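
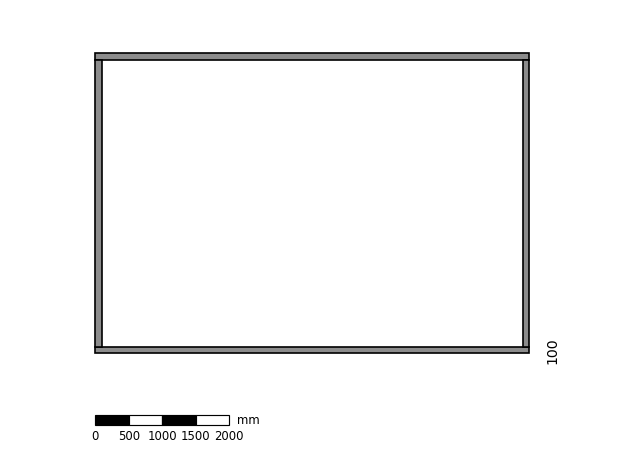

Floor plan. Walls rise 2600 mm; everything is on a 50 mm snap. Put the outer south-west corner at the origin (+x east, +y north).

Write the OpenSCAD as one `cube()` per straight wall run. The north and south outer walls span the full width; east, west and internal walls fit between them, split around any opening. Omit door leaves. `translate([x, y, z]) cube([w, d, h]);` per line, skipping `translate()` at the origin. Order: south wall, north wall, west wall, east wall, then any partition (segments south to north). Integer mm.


cube([6500, 100, 2600]);
translate([0, 4400, 0]) cube([6500, 100, 2600]);
translate([0, 100, 0]) cube([100, 4300, 2600]);
translate([6400, 100, 0]) cube([100, 4300, 2600]);


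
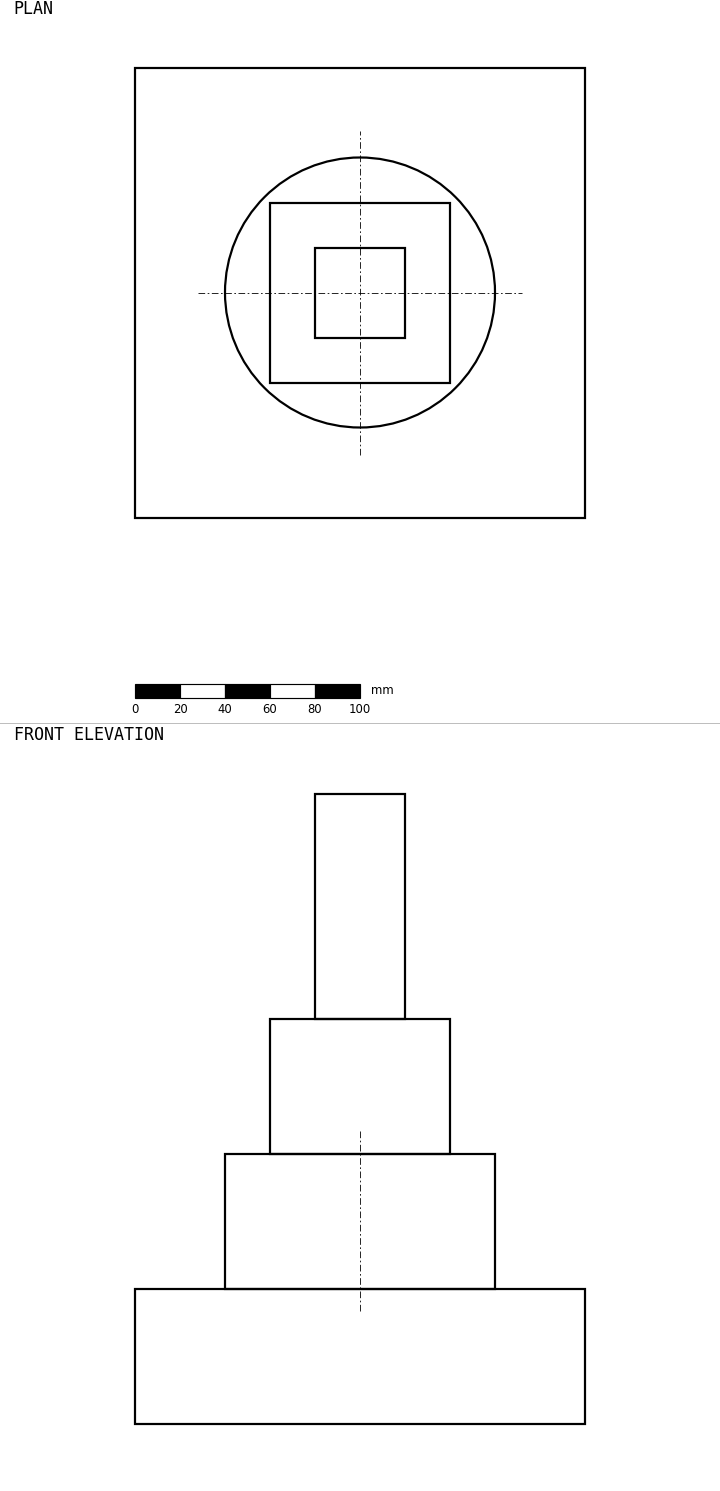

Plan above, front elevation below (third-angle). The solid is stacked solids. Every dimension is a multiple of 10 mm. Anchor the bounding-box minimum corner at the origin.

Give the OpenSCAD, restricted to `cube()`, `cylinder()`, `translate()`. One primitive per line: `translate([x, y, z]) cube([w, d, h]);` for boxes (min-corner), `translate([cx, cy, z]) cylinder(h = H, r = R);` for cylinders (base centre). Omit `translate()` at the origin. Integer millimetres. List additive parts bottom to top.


cube([200, 200, 60]);
translate([100, 100, 60]) cylinder(h = 60, r = 60);
translate([60, 60, 120]) cube([80, 80, 60]);
translate([80, 80, 180]) cube([40, 40, 100]);


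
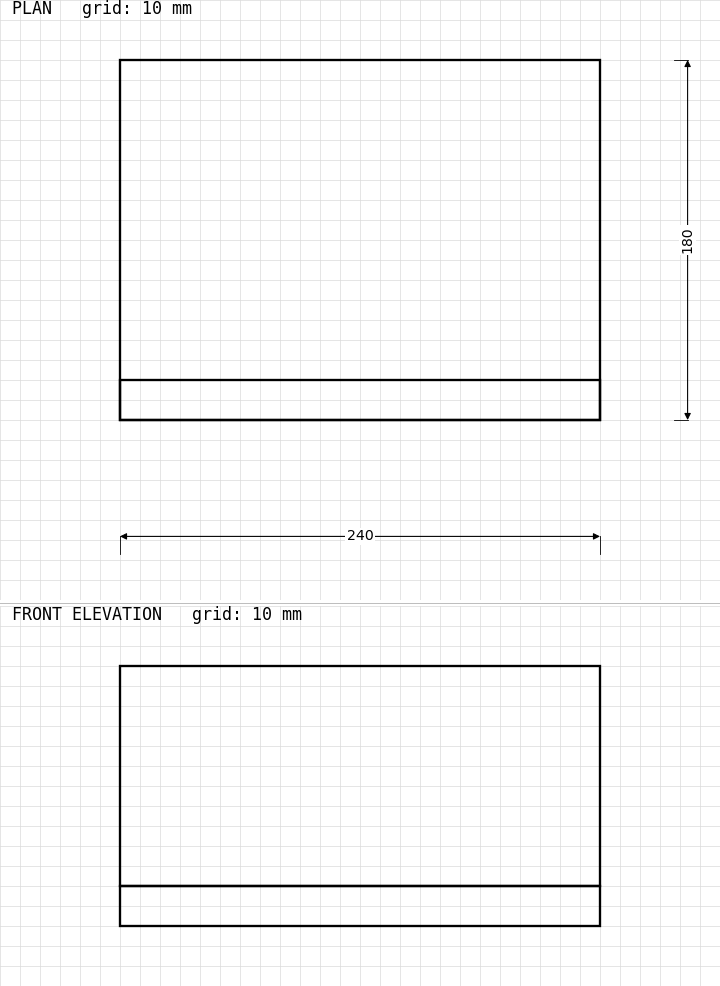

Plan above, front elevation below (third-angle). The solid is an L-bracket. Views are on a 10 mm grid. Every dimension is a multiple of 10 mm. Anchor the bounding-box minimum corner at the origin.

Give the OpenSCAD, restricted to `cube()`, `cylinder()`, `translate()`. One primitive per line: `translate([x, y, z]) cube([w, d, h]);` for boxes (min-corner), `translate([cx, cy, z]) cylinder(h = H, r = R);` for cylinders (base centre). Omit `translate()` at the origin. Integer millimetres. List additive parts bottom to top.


cube([240, 180, 20]);
translate([0, 0, 20]) cube([240, 20, 110]);


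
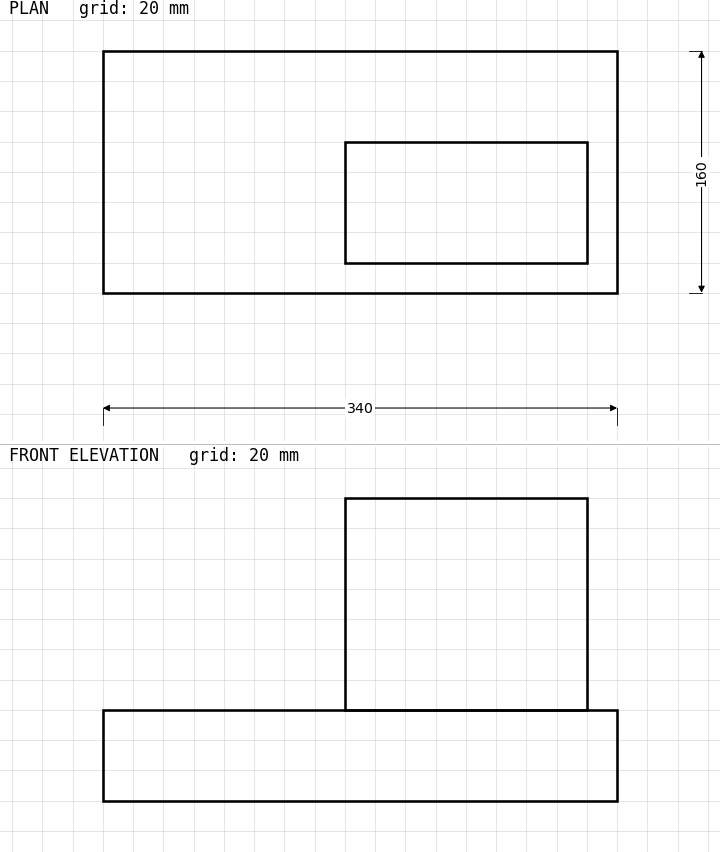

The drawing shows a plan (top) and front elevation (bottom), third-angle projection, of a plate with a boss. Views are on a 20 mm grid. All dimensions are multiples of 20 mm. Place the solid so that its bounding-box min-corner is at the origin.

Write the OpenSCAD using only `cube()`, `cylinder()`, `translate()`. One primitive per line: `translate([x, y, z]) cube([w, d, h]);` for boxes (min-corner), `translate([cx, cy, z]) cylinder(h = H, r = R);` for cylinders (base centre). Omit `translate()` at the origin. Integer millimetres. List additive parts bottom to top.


cube([340, 160, 60]);
translate([160, 20, 60]) cube([160, 80, 140]);


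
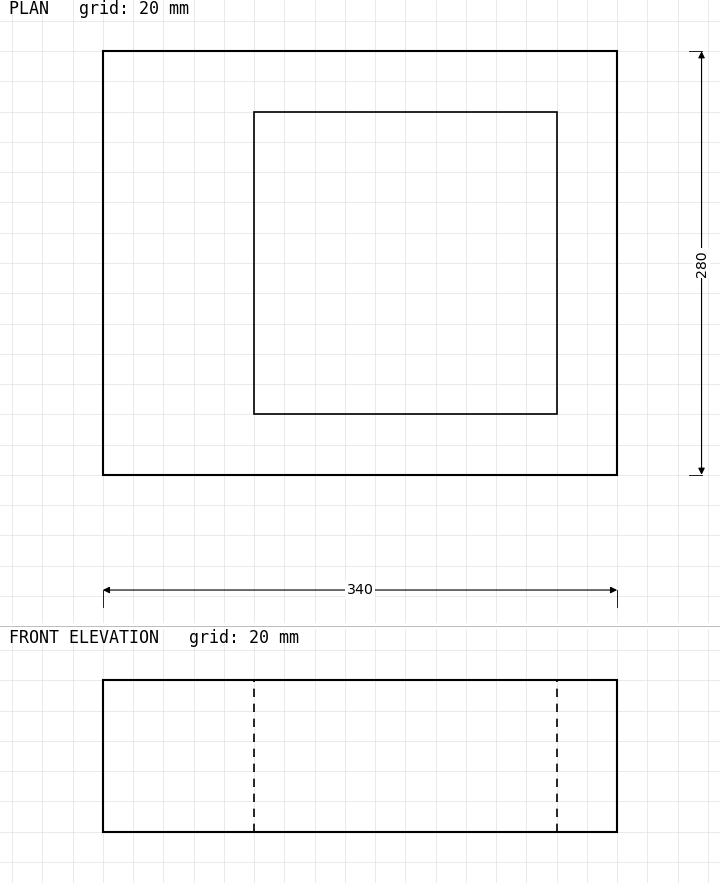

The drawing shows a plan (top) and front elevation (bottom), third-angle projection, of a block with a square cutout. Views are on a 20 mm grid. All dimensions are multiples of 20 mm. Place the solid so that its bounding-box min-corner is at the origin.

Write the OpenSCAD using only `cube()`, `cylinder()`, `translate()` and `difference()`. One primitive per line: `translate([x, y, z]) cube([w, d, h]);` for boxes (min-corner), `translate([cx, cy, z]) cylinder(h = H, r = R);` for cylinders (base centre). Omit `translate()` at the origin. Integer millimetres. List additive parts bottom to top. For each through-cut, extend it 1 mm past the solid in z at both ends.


difference() {
  cube([340, 280, 100]);
  translate([100, 40, -1]) cube([200, 200, 102]);
}


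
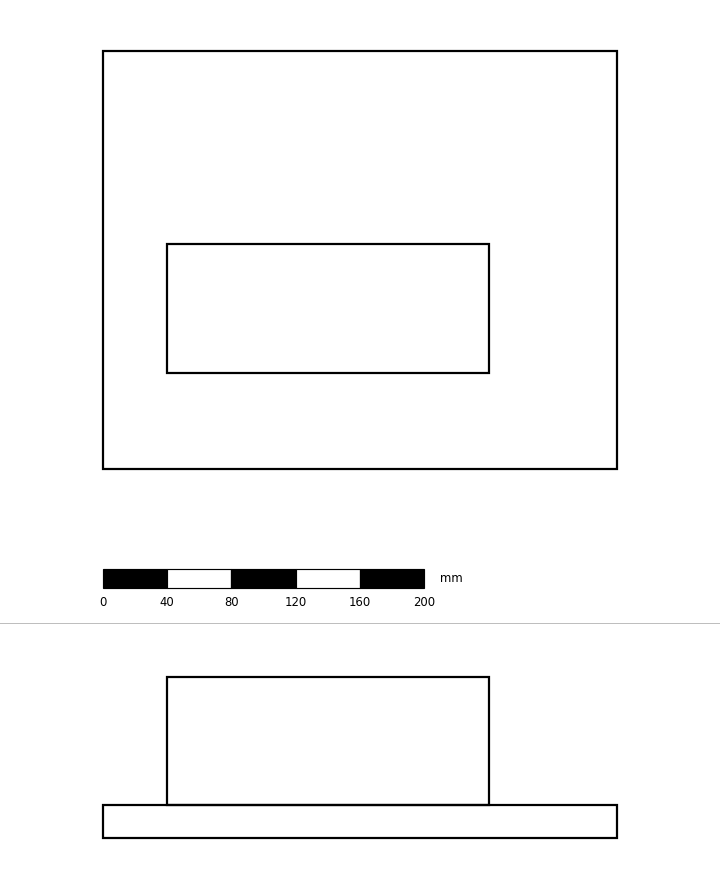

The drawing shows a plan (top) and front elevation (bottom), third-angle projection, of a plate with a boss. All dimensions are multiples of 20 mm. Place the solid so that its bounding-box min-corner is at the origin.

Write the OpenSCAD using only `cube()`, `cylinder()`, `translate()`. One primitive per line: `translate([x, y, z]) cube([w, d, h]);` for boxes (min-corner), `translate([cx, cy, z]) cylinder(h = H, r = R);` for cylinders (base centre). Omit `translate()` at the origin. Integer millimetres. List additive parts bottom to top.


cube([320, 260, 20]);
translate([40, 60, 20]) cube([200, 80, 80]);


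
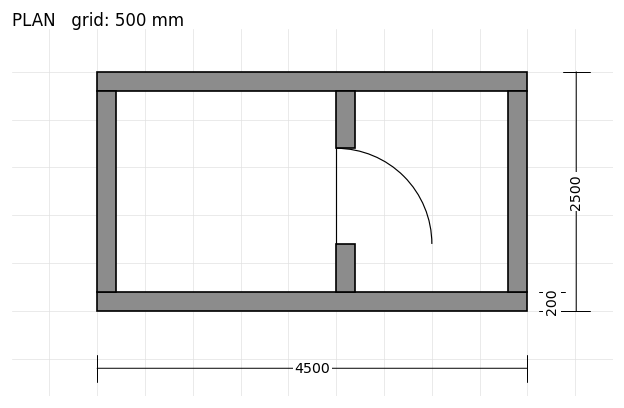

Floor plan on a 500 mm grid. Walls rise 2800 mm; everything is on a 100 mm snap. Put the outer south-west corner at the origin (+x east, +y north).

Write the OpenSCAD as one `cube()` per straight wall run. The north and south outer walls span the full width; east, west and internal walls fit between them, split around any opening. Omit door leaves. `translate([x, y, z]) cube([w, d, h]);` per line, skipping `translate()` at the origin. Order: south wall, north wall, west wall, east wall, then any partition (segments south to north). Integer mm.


cube([4500, 200, 2800]);
translate([0, 2300, 0]) cube([4500, 200, 2800]);
translate([0, 200, 0]) cube([200, 2100, 2800]);
translate([4300, 200, 0]) cube([200, 2100, 2800]);
translate([2500, 200, 0]) cube([200, 500, 2800]);
translate([2500, 1700, 0]) cube([200, 600, 2800]);


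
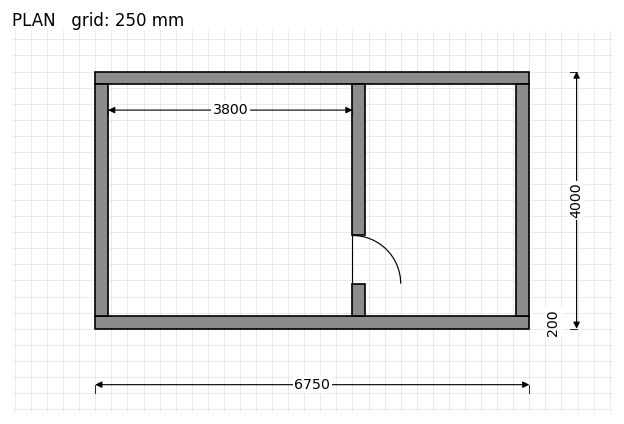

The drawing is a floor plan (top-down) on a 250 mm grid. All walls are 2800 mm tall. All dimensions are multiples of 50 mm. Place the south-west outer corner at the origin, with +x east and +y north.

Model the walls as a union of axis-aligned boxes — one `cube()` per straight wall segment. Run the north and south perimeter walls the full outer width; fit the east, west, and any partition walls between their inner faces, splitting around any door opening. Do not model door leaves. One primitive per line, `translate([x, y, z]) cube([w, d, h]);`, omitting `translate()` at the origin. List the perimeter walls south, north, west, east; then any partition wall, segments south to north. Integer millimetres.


cube([6750, 200, 2800]);
translate([0, 3800, 0]) cube([6750, 200, 2800]);
translate([0, 200, 0]) cube([200, 3600, 2800]);
translate([6550, 200, 0]) cube([200, 3600, 2800]);
translate([4000, 200, 0]) cube([200, 500, 2800]);
translate([4000, 1450, 0]) cube([200, 2350, 2800]);


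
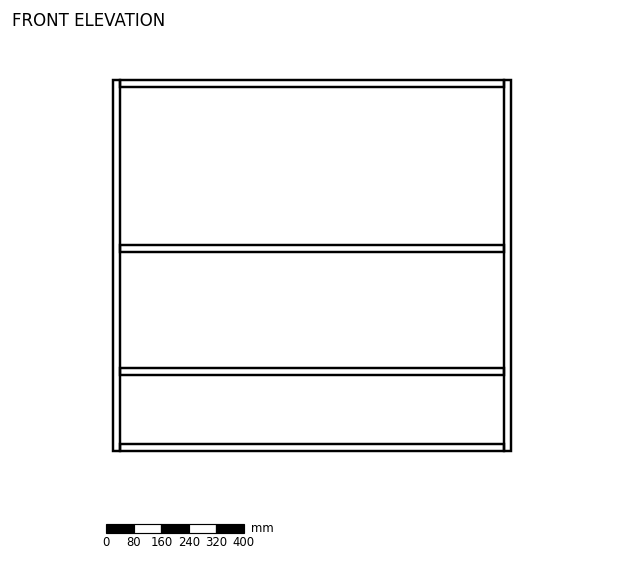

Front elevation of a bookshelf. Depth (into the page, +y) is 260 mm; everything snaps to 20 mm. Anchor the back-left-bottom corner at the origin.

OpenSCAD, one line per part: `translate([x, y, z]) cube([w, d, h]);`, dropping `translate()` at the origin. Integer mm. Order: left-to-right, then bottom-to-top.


cube([20, 260, 1080]);
translate([20, 0, 0]) cube([1120, 260, 20]);
translate([20, 0, 220]) cube([1120, 260, 20]);
translate([20, 0, 580]) cube([1120, 260, 20]);
translate([20, 0, 1060]) cube([1120, 260, 20]);
translate([1140, 0, 0]) cube([20, 260, 1080]);


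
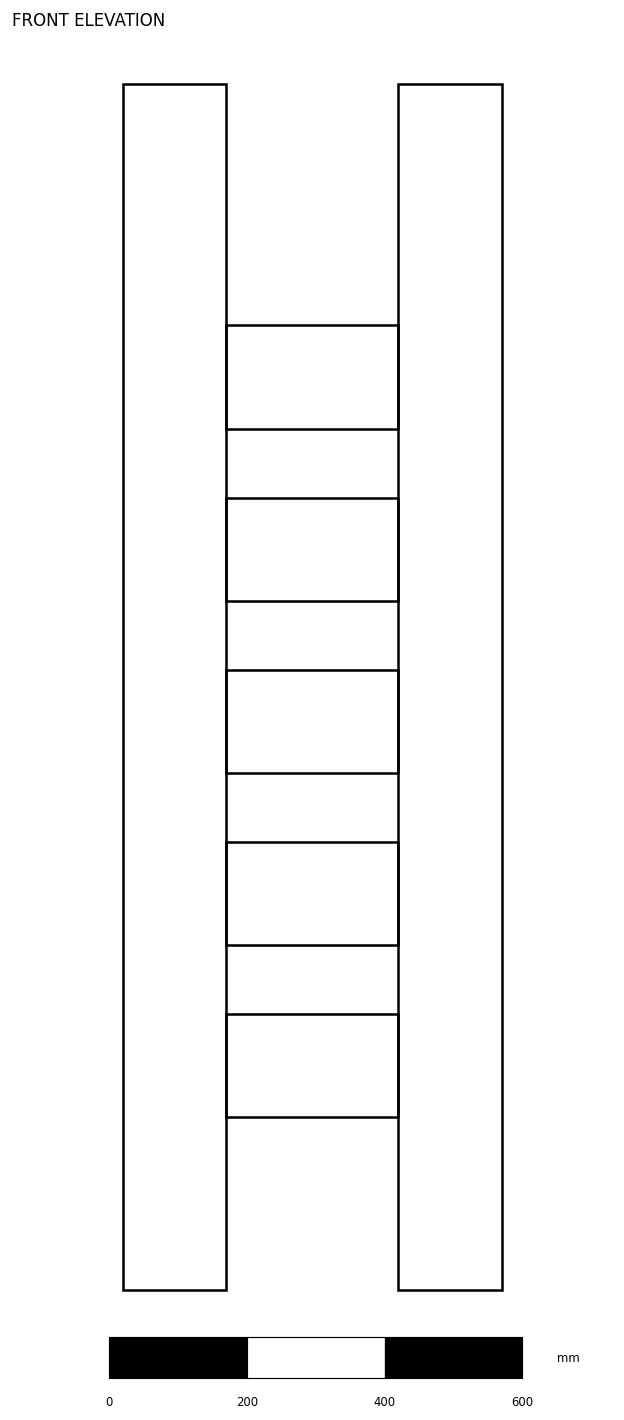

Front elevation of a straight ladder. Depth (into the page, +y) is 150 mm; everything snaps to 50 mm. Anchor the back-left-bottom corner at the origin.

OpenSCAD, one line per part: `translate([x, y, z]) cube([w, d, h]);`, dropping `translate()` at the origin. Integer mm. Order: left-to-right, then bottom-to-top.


cube([150, 150, 1750]);
translate([150, 0, 250]) cube([250, 150, 150]);
translate([150, 0, 500]) cube([250, 150, 150]);
translate([150, 0, 750]) cube([250, 150, 150]);
translate([150, 0, 1000]) cube([250, 150, 150]);
translate([150, 0, 1250]) cube([250, 150, 150]);
translate([400, 0, 0]) cube([150, 150, 1750]);


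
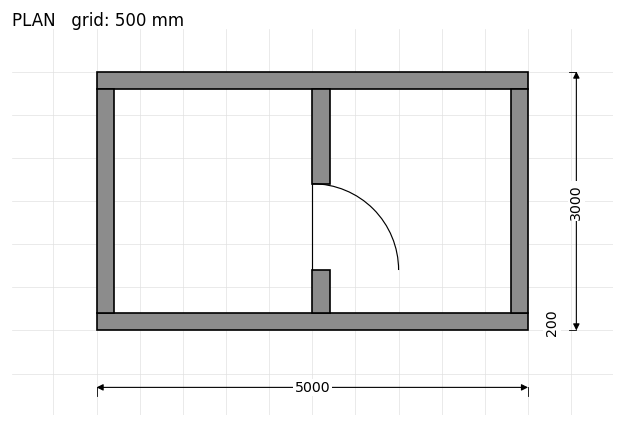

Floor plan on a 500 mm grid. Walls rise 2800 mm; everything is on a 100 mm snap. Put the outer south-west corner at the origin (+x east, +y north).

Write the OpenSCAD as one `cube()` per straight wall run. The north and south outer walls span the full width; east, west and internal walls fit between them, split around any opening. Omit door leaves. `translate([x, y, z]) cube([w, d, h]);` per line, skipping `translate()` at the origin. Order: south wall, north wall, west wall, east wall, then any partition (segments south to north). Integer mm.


cube([5000, 200, 2800]);
translate([0, 2800, 0]) cube([5000, 200, 2800]);
translate([0, 200, 0]) cube([200, 2600, 2800]);
translate([4800, 200, 0]) cube([200, 2600, 2800]);
translate([2500, 200, 0]) cube([200, 500, 2800]);
translate([2500, 1700, 0]) cube([200, 1100, 2800]);


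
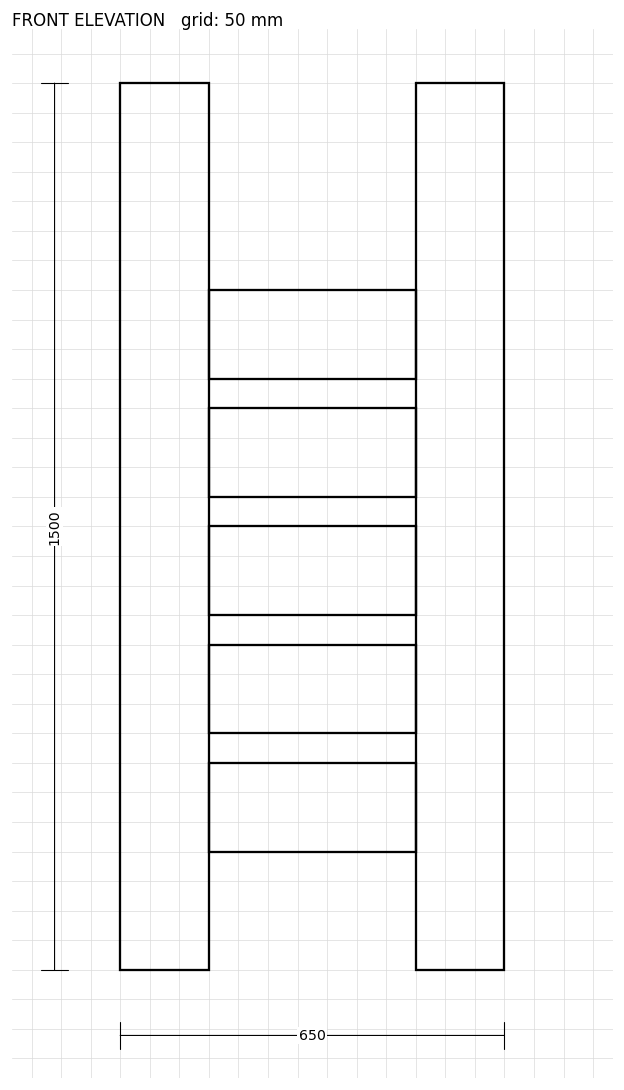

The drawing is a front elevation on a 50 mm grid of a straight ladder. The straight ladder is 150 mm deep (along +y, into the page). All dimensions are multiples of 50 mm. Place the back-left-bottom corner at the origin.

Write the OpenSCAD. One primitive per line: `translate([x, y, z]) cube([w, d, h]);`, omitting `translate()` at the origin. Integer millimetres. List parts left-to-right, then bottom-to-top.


cube([150, 150, 1500]);
translate([150, 0, 200]) cube([350, 150, 150]);
translate([150, 0, 400]) cube([350, 150, 150]);
translate([150, 0, 600]) cube([350, 150, 150]);
translate([150, 0, 800]) cube([350, 150, 150]);
translate([150, 0, 1000]) cube([350, 150, 150]);
translate([500, 0, 0]) cube([150, 150, 1500]);


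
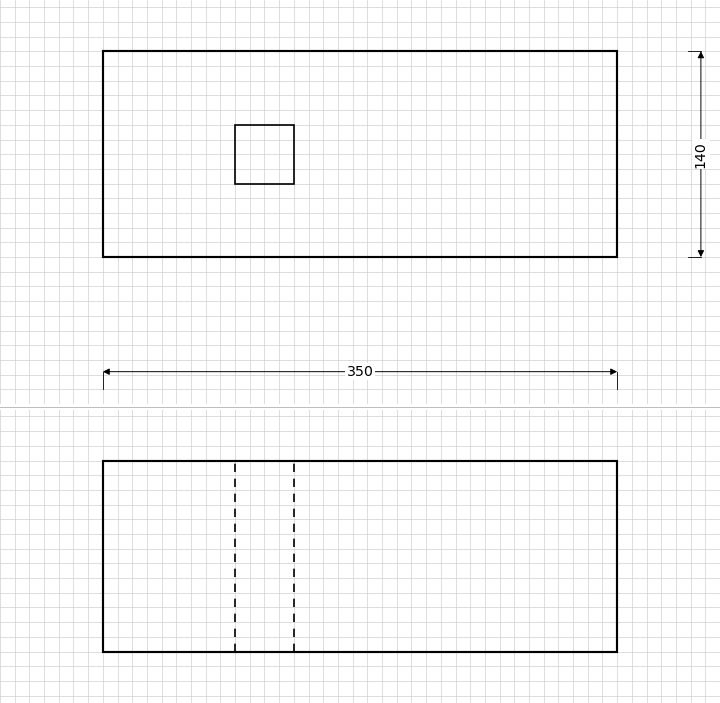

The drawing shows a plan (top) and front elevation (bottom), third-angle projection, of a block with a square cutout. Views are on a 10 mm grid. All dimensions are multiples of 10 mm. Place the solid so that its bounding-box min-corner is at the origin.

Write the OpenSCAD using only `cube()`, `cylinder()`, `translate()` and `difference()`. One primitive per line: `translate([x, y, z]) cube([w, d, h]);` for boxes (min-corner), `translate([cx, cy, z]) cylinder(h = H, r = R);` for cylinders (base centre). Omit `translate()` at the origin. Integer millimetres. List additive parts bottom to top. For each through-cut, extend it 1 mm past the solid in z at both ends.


difference() {
  cube([350, 140, 130]);
  translate([90, 50, -1]) cube([40, 40, 132]);
}


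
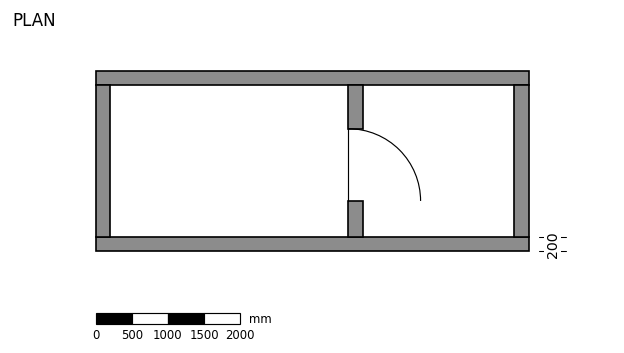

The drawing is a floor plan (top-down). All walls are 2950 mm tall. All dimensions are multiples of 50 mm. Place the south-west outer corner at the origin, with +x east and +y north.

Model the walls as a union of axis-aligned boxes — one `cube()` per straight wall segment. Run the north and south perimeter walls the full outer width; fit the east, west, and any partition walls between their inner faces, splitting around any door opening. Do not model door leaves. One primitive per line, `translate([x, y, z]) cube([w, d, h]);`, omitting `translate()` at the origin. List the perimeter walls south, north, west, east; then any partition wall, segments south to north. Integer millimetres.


cube([6000, 200, 2950]);
translate([0, 2300, 0]) cube([6000, 200, 2950]);
translate([0, 200, 0]) cube([200, 2100, 2950]);
translate([5800, 200, 0]) cube([200, 2100, 2950]);
translate([3500, 200, 0]) cube([200, 500, 2950]);
translate([3500, 1700, 0]) cube([200, 600, 2950]);


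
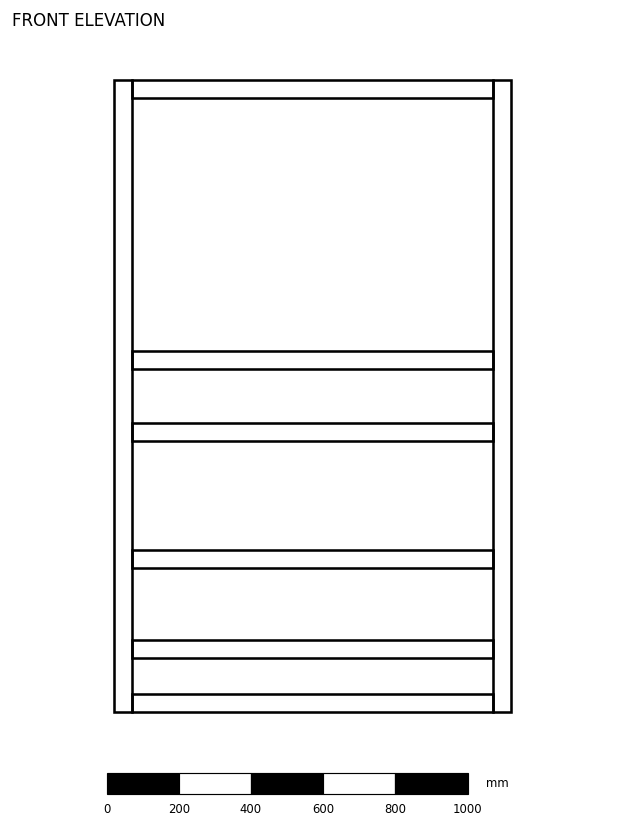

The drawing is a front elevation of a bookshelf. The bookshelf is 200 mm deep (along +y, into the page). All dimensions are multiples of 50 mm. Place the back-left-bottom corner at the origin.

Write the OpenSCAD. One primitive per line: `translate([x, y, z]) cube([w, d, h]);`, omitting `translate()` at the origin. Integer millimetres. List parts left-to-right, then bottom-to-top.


cube([50, 200, 1750]);
translate([50, 0, 0]) cube([1000, 200, 50]);
translate([50, 0, 150]) cube([1000, 200, 50]);
translate([50, 0, 400]) cube([1000, 200, 50]);
translate([50, 0, 750]) cube([1000, 200, 50]);
translate([50, 0, 950]) cube([1000, 200, 50]);
translate([50, 0, 1700]) cube([1000, 200, 50]);
translate([1050, 0, 0]) cube([50, 200, 1750]);


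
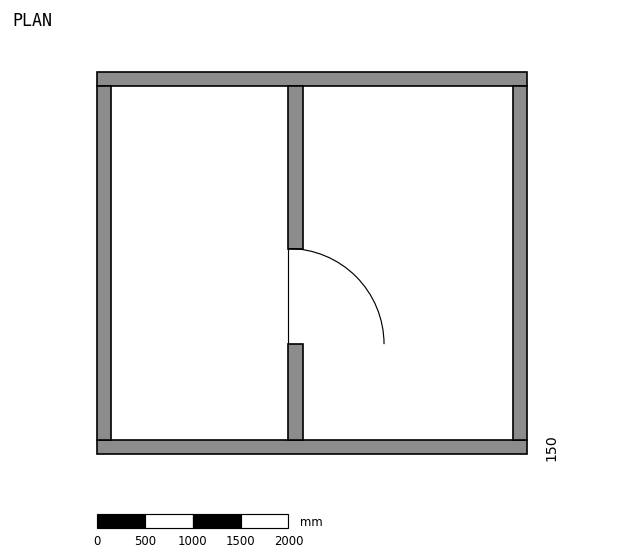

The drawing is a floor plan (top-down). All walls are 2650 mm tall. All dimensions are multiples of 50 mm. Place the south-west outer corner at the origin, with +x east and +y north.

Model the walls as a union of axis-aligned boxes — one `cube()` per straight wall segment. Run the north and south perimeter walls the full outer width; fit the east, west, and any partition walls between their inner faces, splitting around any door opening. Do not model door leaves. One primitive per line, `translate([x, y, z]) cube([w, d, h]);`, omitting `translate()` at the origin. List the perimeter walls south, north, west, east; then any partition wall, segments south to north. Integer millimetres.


cube([4500, 150, 2650]);
translate([0, 3850, 0]) cube([4500, 150, 2650]);
translate([0, 150, 0]) cube([150, 3700, 2650]);
translate([4350, 150, 0]) cube([150, 3700, 2650]);
translate([2000, 150, 0]) cube([150, 1000, 2650]);
translate([2000, 2150, 0]) cube([150, 1700, 2650]);


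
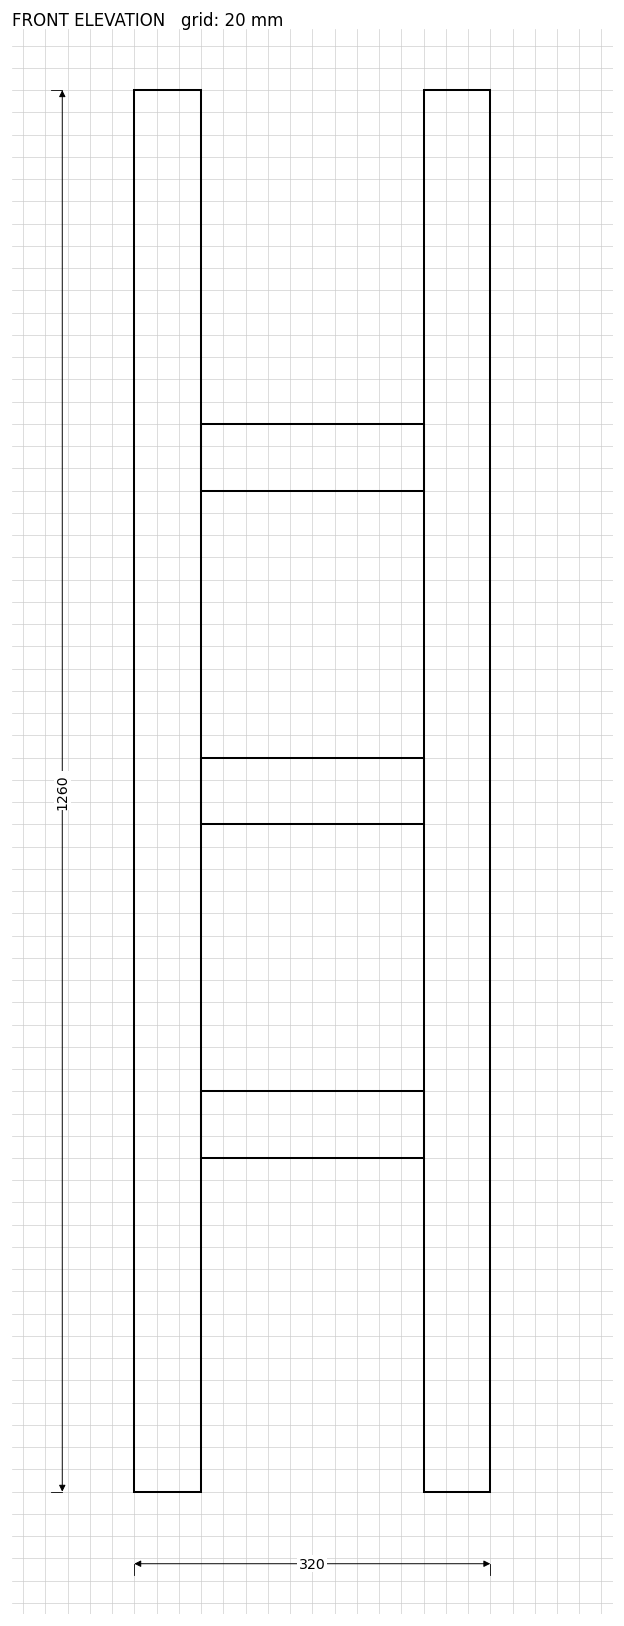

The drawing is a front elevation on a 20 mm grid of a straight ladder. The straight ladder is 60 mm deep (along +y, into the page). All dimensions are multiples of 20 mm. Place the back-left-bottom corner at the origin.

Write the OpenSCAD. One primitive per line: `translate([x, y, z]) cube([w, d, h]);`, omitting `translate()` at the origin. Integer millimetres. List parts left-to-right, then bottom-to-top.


cube([60, 60, 1260]);
translate([60, 0, 300]) cube([200, 60, 60]);
translate([60, 0, 600]) cube([200, 60, 60]);
translate([60, 0, 900]) cube([200, 60, 60]);
translate([260, 0, 0]) cube([60, 60, 1260]);


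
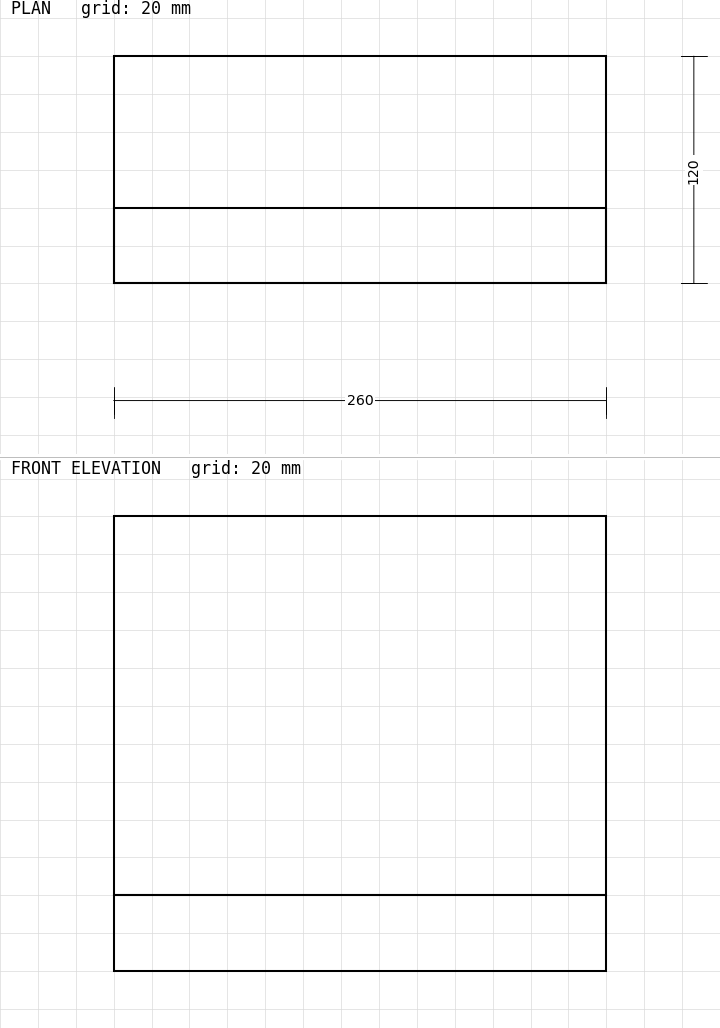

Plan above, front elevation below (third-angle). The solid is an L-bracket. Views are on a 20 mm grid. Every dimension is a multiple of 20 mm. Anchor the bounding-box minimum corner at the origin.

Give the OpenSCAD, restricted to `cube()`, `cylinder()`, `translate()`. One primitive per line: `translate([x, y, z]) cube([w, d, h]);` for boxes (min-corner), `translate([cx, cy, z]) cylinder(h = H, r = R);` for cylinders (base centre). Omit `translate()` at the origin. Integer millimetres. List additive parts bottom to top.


cube([260, 120, 40]);
translate([0, 0, 40]) cube([260, 40, 200]);


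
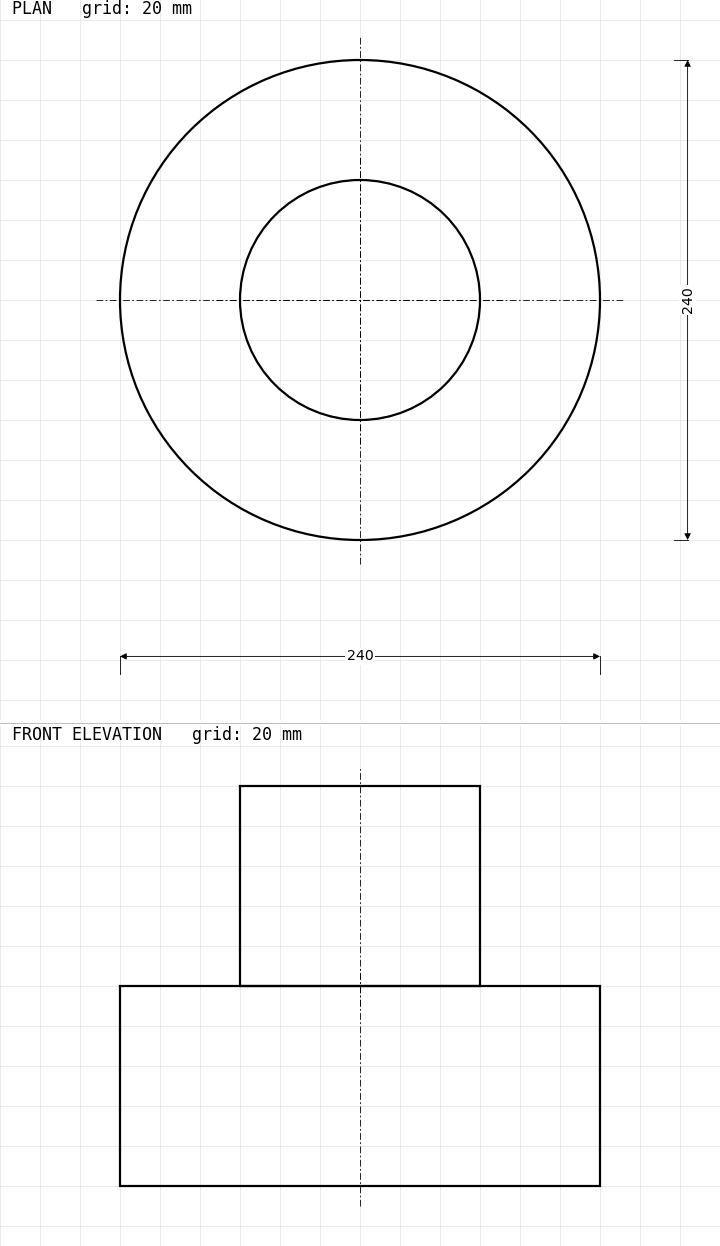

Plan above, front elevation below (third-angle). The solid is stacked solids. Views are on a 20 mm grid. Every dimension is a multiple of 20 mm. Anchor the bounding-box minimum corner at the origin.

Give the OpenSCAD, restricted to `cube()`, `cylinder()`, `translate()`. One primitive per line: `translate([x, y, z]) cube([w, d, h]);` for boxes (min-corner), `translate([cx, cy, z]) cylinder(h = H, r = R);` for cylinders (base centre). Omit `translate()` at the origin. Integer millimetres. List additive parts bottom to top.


translate([120, 120, 0]) cylinder(h = 100, r = 120);
translate([120, 120, 100]) cylinder(h = 100, r = 60);


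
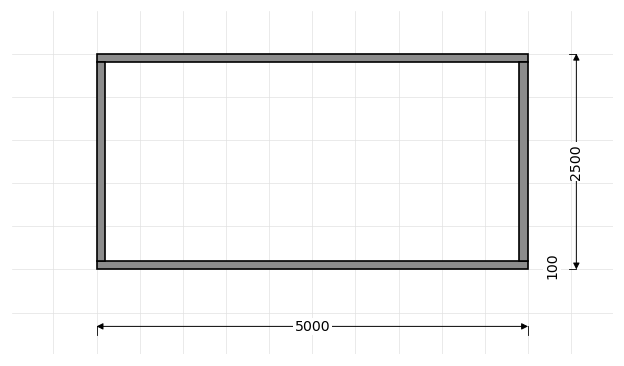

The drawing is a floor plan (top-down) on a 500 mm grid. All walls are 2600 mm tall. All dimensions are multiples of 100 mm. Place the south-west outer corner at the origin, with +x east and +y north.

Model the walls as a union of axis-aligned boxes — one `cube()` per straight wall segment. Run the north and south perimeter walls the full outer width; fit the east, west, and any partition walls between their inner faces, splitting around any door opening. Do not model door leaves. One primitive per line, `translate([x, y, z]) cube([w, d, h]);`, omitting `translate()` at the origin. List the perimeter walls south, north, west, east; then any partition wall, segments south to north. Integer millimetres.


cube([5000, 100, 2600]);
translate([0, 2400, 0]) cube([5000, 100, 2600]);
translate([0, 100, 0]) cube([100, 2300, 2600]);
translate([4900, 100, 0]) cube([100, 2300, 2600]);


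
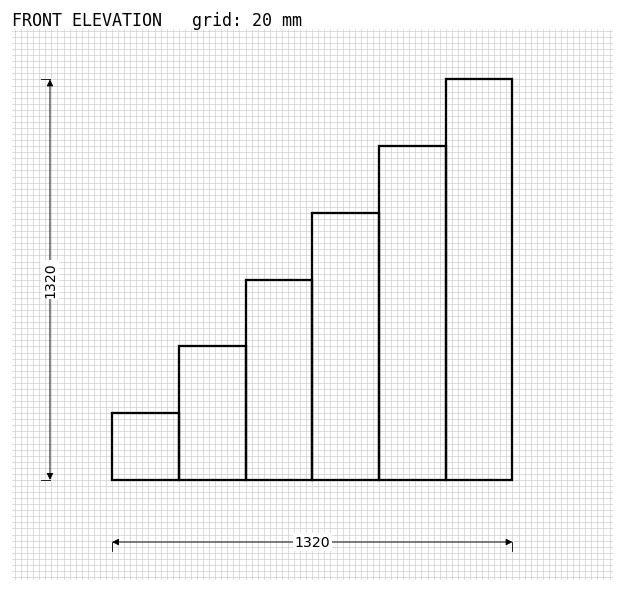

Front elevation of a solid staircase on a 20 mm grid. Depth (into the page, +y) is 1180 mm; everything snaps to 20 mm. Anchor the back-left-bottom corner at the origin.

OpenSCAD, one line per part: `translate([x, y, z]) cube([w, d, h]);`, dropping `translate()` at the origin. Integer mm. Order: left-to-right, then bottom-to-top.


cube([220, 1180, 220]);
translate([220, 0, 0]) cube([220, 1180, 440]);
translate([440, 0, 0]) cube([220, 1180, 660]);
translate([660, 0, 0]) cube([220, 1180, 880]);
translate([880, 0, 0]) cube([220, 1180, 1100]);
translate([1100, 0, 0]) cube([220, 1180, 1320]);


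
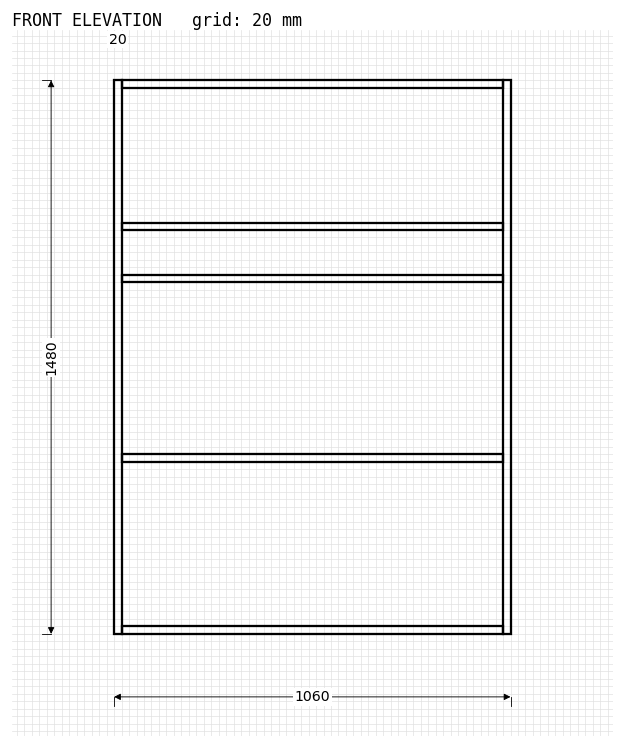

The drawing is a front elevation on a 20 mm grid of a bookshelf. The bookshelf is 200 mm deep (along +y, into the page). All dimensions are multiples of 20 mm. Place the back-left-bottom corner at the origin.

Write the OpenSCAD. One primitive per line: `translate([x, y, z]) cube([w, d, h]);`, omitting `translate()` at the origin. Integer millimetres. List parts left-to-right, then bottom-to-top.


cube([20, 200, 1480]);
translate([20, 0, 0]) cube([1020, 200, 20]);
translate([20, 0, 460]) cube([1020, 200, 20]);
translate([20, 0, 940]) cube([1020, 200, 20]);
translate([20, 0, 1080]) cube([1020, 200, 20]);
translate([20, 0, 1460]) cube([1020, 200, 20]);
translate([1040, 0, 0]) cube([20, 200, 1480]);


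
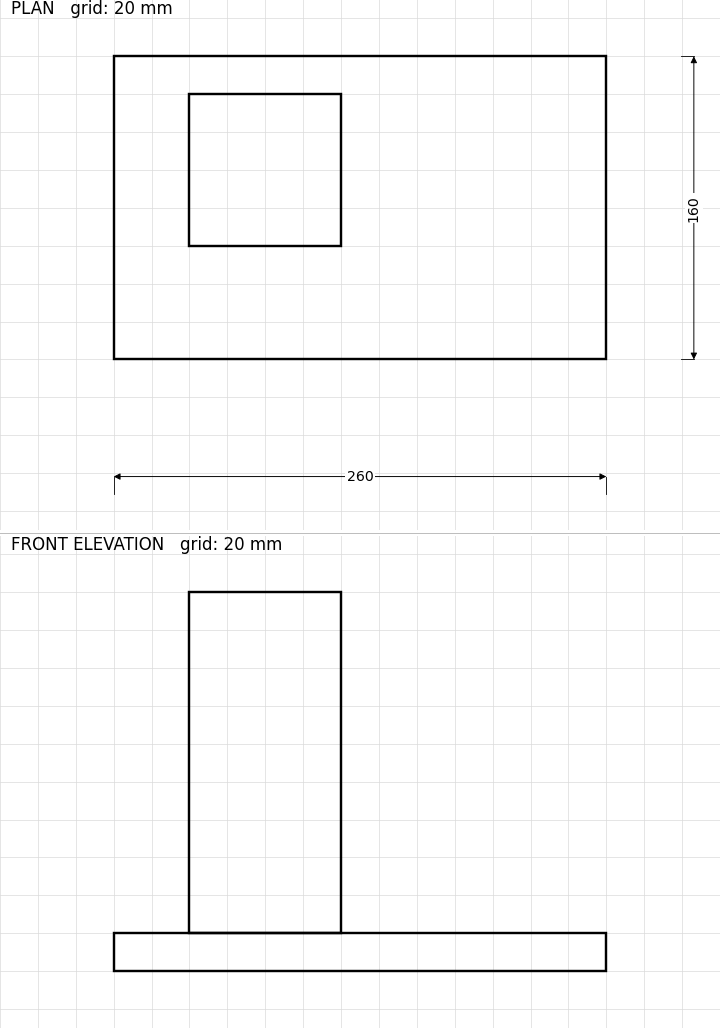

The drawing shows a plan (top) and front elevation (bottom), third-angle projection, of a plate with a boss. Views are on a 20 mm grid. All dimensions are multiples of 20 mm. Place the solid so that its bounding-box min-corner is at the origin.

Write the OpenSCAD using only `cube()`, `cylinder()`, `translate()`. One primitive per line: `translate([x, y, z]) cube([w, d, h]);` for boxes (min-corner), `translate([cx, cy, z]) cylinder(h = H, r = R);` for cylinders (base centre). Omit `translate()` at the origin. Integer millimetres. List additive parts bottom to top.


cube([260, 160, 20]);
translate([40, 60, 20]) cube([80, 80, 180]);


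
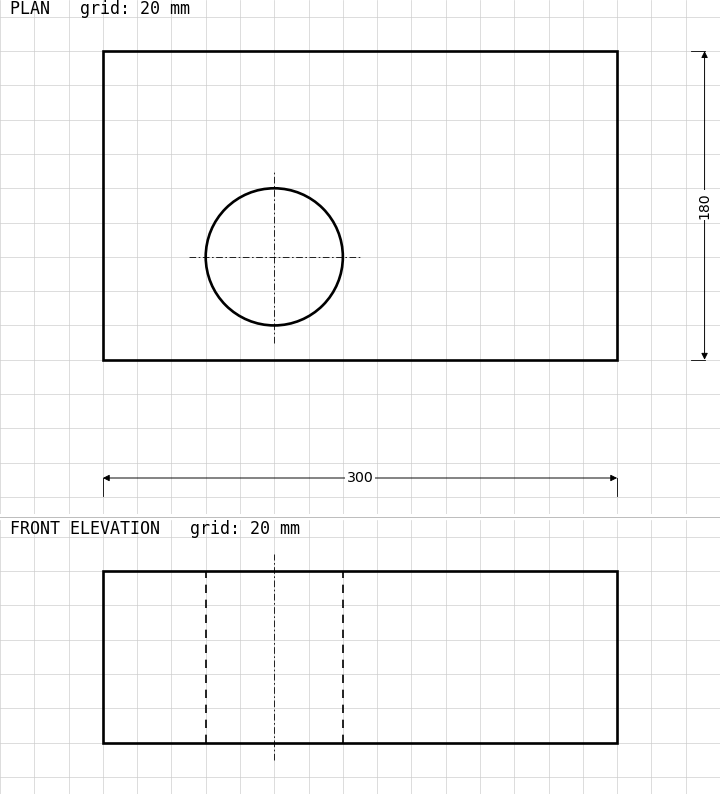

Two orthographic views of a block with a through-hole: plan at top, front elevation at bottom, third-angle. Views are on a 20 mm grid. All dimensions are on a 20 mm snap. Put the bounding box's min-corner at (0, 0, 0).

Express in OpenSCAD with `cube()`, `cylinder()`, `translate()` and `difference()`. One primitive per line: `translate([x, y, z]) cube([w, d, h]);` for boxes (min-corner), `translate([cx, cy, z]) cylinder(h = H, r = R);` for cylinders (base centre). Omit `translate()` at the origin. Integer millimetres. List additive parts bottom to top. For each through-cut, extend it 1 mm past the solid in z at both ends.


difference() {
  cube([300, 180, 100]);
  translate([100, 60, -1]) cylinder(h = 102, r = 40);
}


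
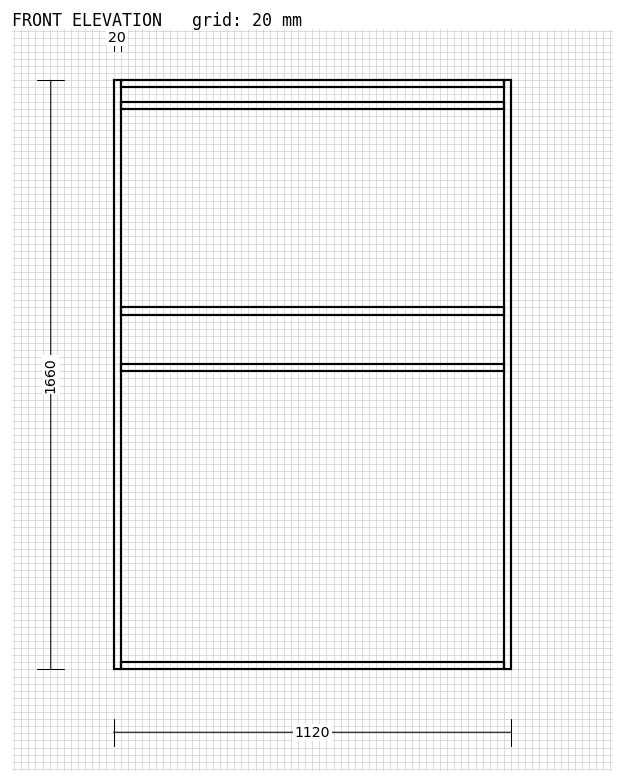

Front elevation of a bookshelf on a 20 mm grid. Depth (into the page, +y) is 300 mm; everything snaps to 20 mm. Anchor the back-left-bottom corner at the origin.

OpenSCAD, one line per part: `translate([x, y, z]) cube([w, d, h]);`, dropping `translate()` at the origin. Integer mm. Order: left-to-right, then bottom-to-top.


cube([20, 300, 1660]);
translate([20, 0, 0]) cube([1080, 300, 20]);
translate([20, 0, 840]) cube([1080, 300, 20]);
translate([20, 0, 1000]) cube([1080, 300, 20]);
translate([20, 0, 1580]) cube([1080, 300, 20]);
translate([20, 0, 1640]) cube([1080, 300, 20]);
translate([1100, 0, 0]) cube([20, 300, 1660]);


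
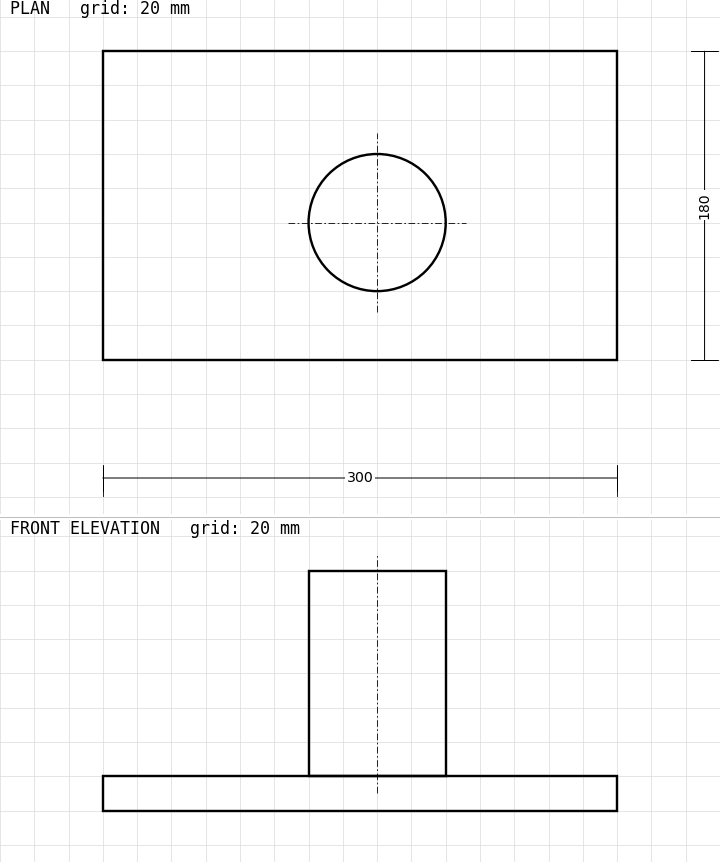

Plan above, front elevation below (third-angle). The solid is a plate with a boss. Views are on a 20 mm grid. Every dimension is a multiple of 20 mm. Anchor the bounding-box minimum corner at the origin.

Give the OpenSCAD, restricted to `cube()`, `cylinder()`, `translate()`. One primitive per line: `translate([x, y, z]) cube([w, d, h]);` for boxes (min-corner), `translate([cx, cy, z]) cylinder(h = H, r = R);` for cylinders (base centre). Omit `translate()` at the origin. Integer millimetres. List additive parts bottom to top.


cube([300, 180, 20]);
translate([160, 80, 20]) cylinder(h = 120, r = 40);


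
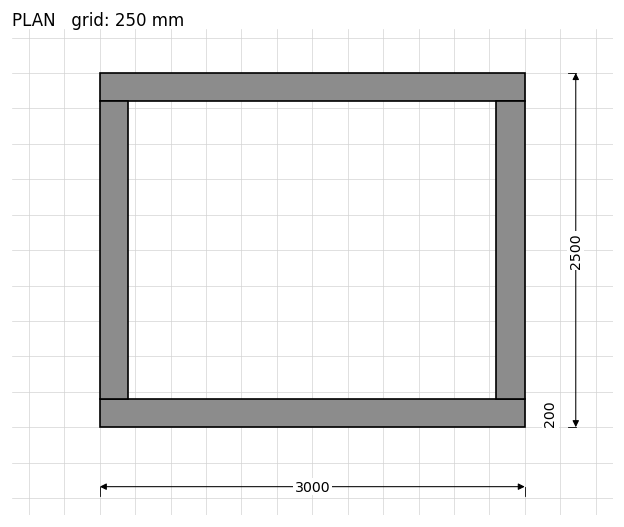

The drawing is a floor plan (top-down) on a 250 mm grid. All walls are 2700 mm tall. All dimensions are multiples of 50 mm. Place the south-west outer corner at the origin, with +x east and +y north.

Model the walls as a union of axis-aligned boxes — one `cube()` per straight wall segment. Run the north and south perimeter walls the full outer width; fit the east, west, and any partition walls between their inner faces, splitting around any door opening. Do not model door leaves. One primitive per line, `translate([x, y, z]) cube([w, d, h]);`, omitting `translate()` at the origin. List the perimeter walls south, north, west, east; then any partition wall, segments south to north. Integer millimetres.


cube([3000, 200, 2700]);
translate([0, 2300, 0]) cube([3000, 200, 2700]);
translate([0, 200, 0]) cube([200, 2100, 2700]);
translate([2800, 200, 0]) cube([200, 2100, 2700]);


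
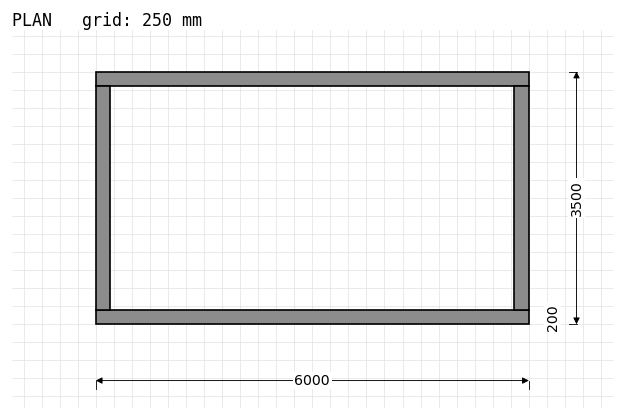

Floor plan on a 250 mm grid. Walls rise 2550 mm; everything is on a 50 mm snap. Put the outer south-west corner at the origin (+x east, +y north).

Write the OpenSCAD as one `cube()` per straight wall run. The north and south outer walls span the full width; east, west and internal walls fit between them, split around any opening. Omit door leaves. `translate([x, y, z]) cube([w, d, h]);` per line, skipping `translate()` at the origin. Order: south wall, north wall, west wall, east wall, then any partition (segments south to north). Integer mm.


cube([6000, 200, 2550]);
translate([0, 3300, 0]) cube([6000, 200, 2550]);
translate([0, 200, 0]) cube([200, 3100, 2550]);
translate([5800, 200, 0]) cube([200, 3100, 2550]);


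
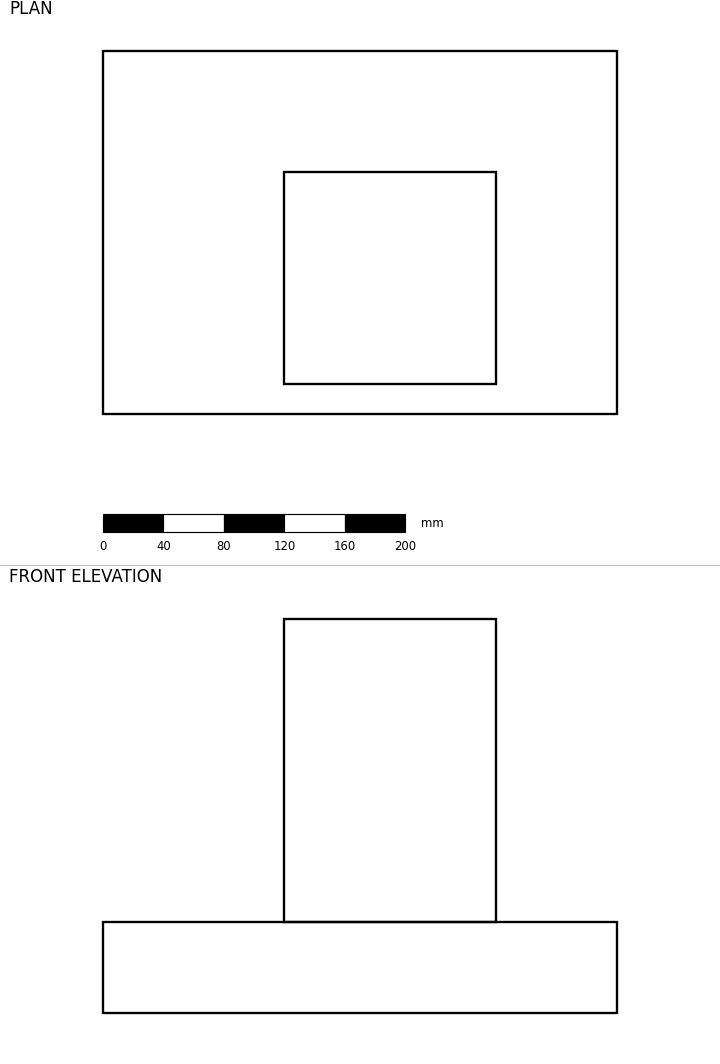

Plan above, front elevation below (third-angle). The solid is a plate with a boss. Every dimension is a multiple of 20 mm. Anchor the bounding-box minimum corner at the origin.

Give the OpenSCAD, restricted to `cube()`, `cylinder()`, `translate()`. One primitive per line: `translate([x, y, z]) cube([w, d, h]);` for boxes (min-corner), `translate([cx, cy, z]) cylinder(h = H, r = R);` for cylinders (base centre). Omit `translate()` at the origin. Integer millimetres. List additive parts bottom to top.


cube([340, 240, 60]);
translate([120, 20, 60]) cube([140, 140, 200]);


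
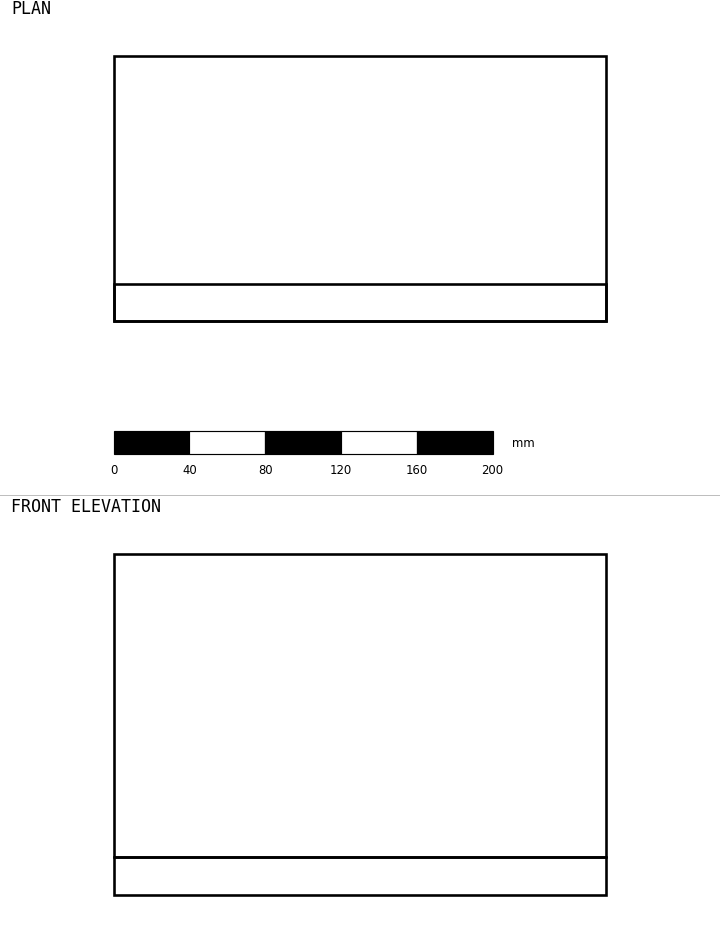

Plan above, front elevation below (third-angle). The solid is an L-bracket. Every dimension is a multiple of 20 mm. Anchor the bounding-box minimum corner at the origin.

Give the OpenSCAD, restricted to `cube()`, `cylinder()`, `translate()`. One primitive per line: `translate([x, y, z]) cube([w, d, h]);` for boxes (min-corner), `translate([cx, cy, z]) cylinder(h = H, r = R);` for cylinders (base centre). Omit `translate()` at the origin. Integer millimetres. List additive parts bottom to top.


cube([260, 140, 20]);
translate([0, 0, 20]) cube([260, 20, 160]);


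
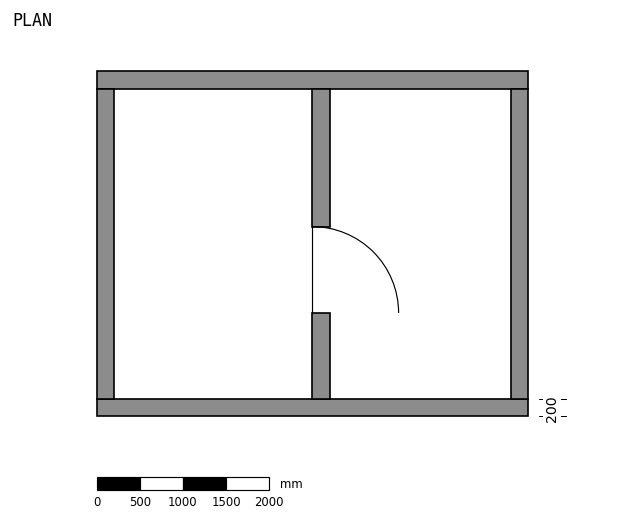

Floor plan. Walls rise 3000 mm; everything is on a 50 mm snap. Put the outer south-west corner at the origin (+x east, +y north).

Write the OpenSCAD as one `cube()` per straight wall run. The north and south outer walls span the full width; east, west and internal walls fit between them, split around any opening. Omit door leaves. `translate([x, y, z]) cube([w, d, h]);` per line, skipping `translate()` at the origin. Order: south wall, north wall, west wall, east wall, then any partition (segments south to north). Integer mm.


cube([5000, 200, 3000]);
translate([0, 3800, 0]) cube([5000, 200, 3000]);
translate([0, 200, 0]) cube([200, 3600, 3000]);
translate([4800, 200, 0]) cube([200, 3600, 3000]);
translate([2500, 200, 0]) cube([200, 1000, 3000]);
translate([2500, 2200, 0]) cube([200, 1600, 3000]);


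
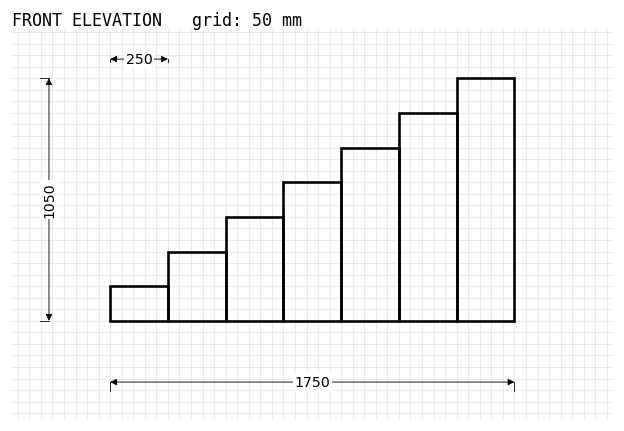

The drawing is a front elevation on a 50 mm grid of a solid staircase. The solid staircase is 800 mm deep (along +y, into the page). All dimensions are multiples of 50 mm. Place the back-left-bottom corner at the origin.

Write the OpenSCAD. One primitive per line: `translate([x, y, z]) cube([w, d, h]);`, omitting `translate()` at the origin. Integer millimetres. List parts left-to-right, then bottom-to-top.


cube([250, 800, 150]);
translate([250, 0, 0]) cube([250, 800, 300]);
translate([500, 0, 0]) cube([250, 800, 450]);
translate([750, 0, 0]) cube([250, 800, 600]);
translate([1000, 0, 0]) cube([250, 800, 750]);
translate([1250, 0, 0]) cube([250, 800, 900]);
translate([1500, 0, 0]) cube([250, 800, 1050]);


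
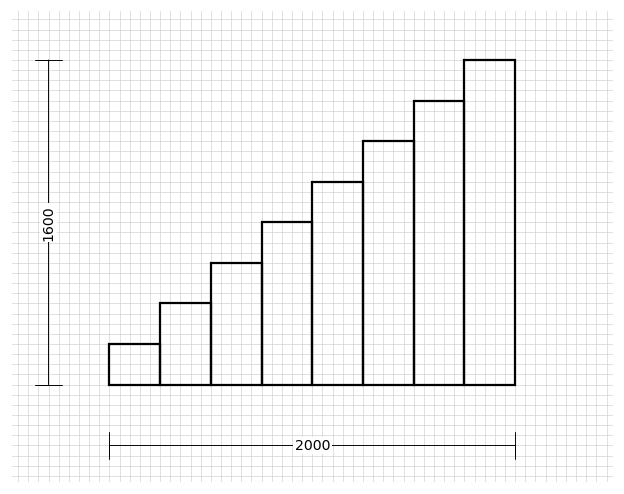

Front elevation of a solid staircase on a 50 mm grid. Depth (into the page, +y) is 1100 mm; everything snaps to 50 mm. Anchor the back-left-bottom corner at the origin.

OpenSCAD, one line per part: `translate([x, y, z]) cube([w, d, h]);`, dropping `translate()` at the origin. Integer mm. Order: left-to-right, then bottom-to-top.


cube([250, 1100, 200]);
translate([250, 0, 0]) cube([250, 1100, 400]);
translate([500, 0, 0]) cube([250, 1100, 600]);
translate([750, 0, 0]) cube([250, 1100, 800]);
translate([1000, 0, 0]) cube([250, 1100, 1000]);
translate([1250, 0, 0]) cube([250, 1100, 1200]);
translate([1500, 0, 0]) cube([250, 1100, 1400]);
translate([1750, 0, 0]) cube([250, 1100, 1600]);


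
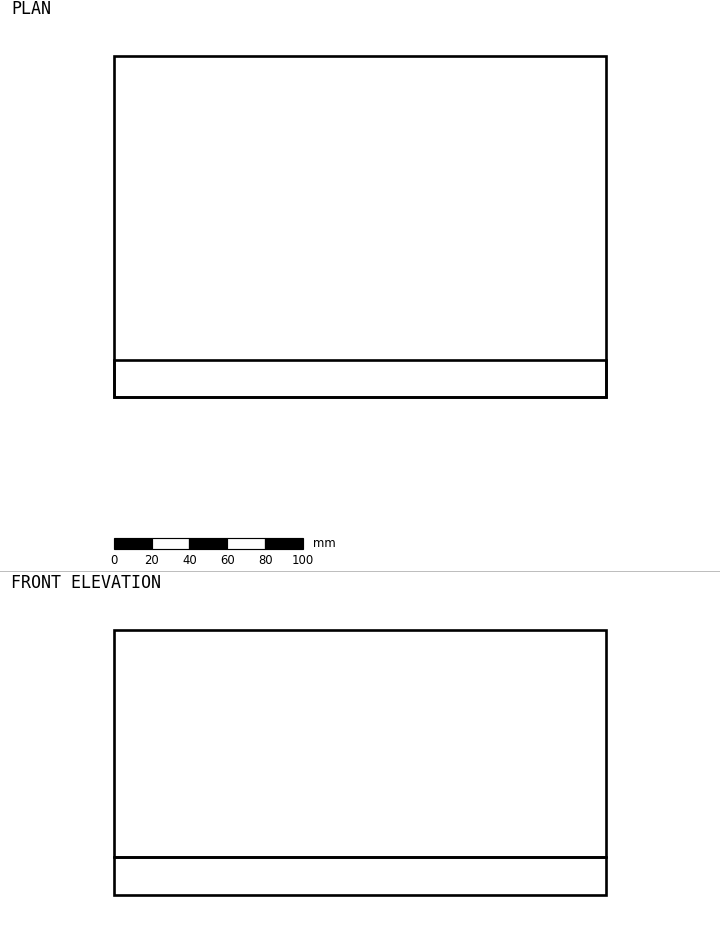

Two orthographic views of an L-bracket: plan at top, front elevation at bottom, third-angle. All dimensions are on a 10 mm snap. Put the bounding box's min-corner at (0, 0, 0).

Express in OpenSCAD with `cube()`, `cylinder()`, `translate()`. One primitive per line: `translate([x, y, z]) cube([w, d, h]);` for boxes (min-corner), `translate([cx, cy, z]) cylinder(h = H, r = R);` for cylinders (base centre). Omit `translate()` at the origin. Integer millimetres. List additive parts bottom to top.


cube([260, 180, 20]);
translate([0, 0, 20]) cube([260, 20, 120]);


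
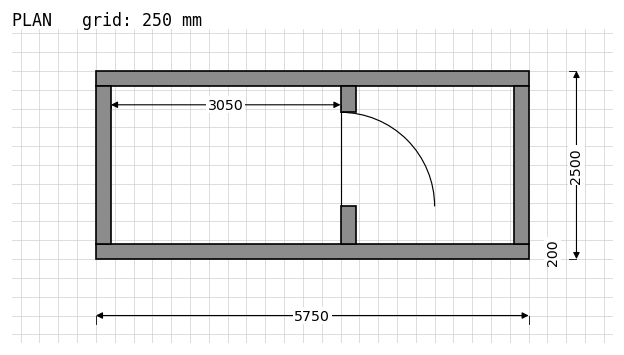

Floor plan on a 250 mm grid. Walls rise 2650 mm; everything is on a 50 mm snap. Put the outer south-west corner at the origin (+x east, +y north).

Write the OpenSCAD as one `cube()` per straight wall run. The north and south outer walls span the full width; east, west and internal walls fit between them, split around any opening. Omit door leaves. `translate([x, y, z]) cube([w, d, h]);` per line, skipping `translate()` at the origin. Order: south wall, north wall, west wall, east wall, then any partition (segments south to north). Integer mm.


cube([5750, 200, 2650]);
translate([0, 2300, 0]) cube([5750, 200, 2650]);
translate([0, 200, 0]) cube([200, 2100, 2650]);
translate([5550, 200, 0]) cube([200, 2100, 2650]);
translate([3250, 200, 0]) cube([200, 500, 2650]);
translate([3250, 1950, 0]) cube([200, 350, 2650]);


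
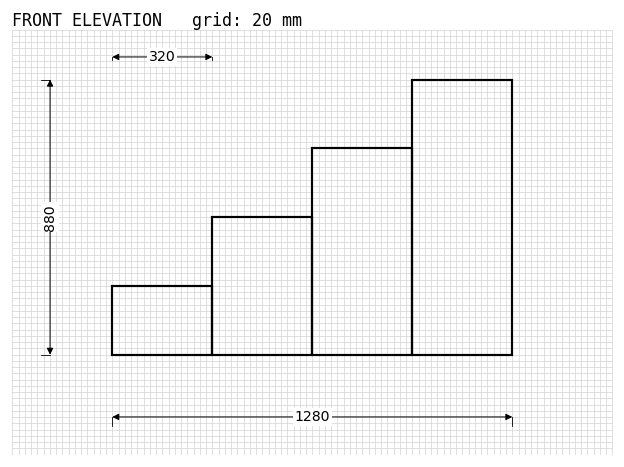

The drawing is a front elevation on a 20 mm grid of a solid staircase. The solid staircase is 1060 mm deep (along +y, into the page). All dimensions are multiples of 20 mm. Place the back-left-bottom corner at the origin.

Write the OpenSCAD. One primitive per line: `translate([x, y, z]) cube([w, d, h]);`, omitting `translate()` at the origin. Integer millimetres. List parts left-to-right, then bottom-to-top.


cube([320, 1060, 220]);
translate([320, 0, 0]) cube([320, 1060, 440]);
translate([640, 0, 0]) cube([320, 1060, 660]);
translate([960, 0, 0]) cube([320, 1060, 880]);


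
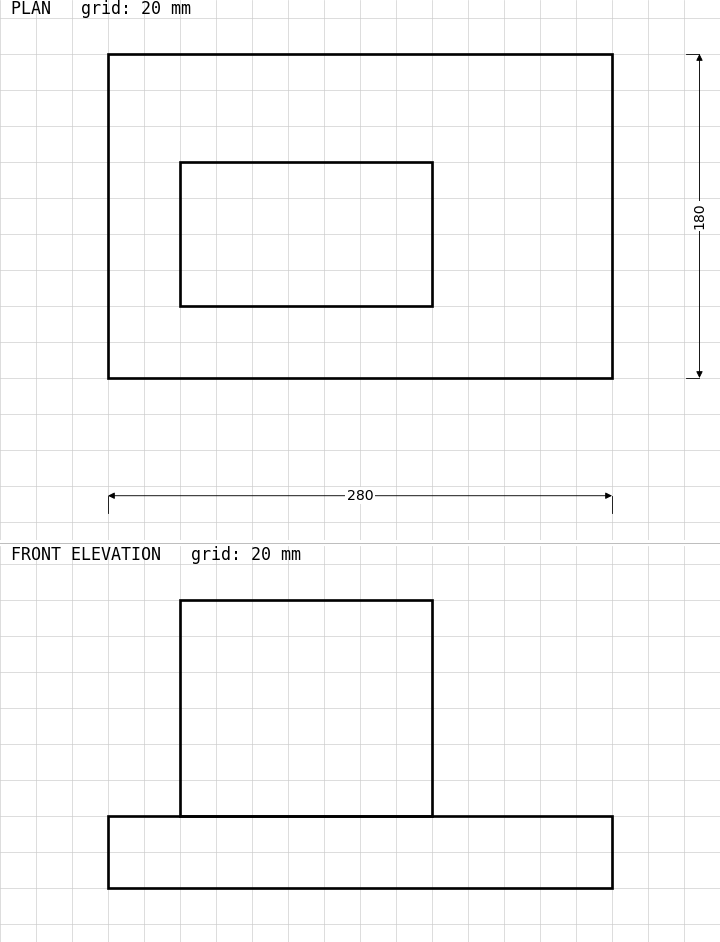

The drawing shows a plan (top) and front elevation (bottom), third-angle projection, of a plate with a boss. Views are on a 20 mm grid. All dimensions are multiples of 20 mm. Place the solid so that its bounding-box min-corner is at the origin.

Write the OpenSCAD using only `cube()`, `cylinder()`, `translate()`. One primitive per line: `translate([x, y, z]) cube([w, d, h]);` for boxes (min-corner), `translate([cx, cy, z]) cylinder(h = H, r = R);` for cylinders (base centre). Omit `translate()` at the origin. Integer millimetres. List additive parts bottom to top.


cube([280, 180, 40]);
translate([40, 40, 40]) cube([140, 80, 120]);


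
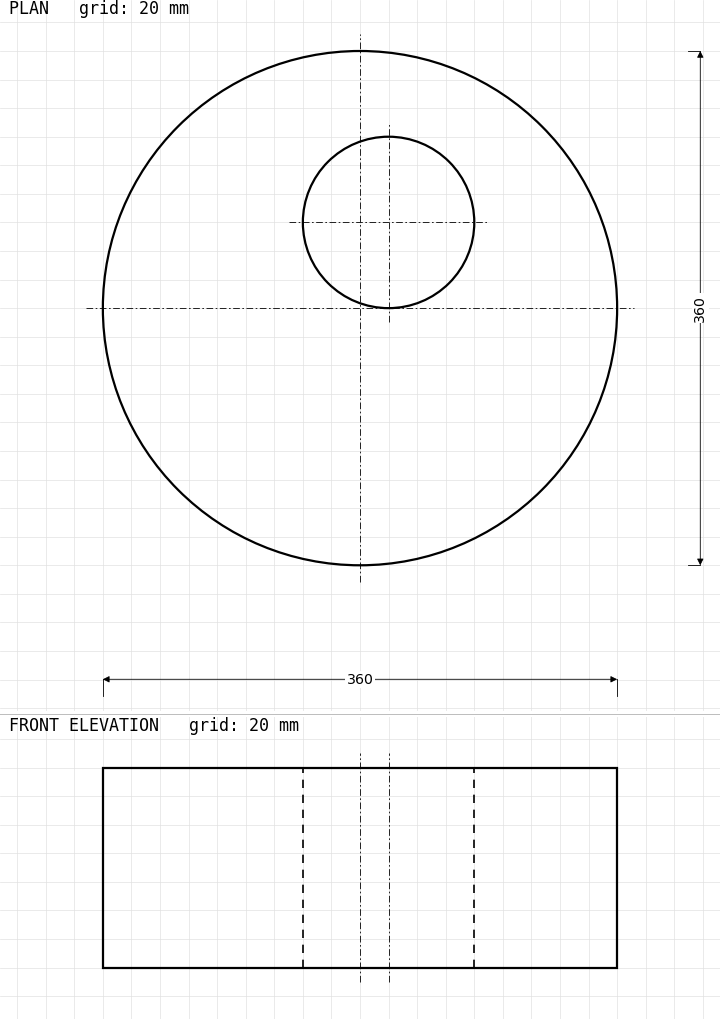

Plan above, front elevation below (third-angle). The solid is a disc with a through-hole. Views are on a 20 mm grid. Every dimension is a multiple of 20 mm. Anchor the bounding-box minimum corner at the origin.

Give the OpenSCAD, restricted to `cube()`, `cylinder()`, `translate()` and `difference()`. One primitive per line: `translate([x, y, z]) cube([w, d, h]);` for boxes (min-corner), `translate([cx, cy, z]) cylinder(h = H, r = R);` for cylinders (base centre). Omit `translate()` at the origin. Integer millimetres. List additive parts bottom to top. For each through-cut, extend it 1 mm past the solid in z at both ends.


difference() {
  translate([180, 180, 0]) cylinder(h = 140, r = 180);
  translate([200, 240, -1]) cylinder(h = 142, r = 60);
}


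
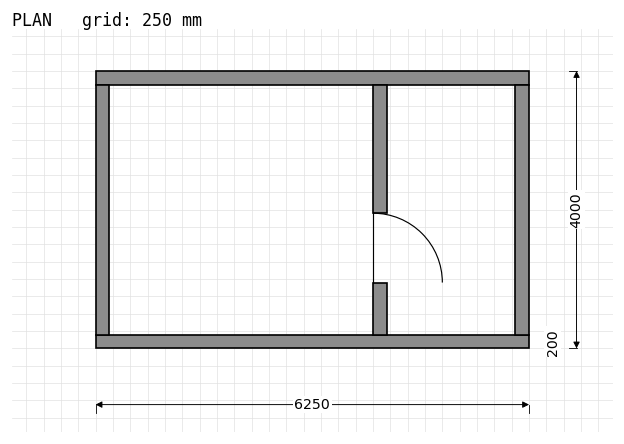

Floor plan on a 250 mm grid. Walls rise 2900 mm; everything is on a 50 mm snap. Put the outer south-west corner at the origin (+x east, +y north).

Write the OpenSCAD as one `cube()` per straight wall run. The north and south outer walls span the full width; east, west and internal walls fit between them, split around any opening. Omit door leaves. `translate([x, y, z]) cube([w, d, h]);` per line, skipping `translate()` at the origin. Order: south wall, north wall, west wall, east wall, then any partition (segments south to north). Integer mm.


cube([6250, 200, 2900]);
translate([0, 3800, 0]) cube([6250, 200, 2900]);
translate([0, 200, 0]) cube([200, 3600, 2900]);
translate([6050, 200, 0]) cube([200, 3600, 2900]);
translate([4000, 200, 0]) cube([200, 750, 2900]);
translate([4000, 1950, 0]) cube([200, 1850, 2900]);


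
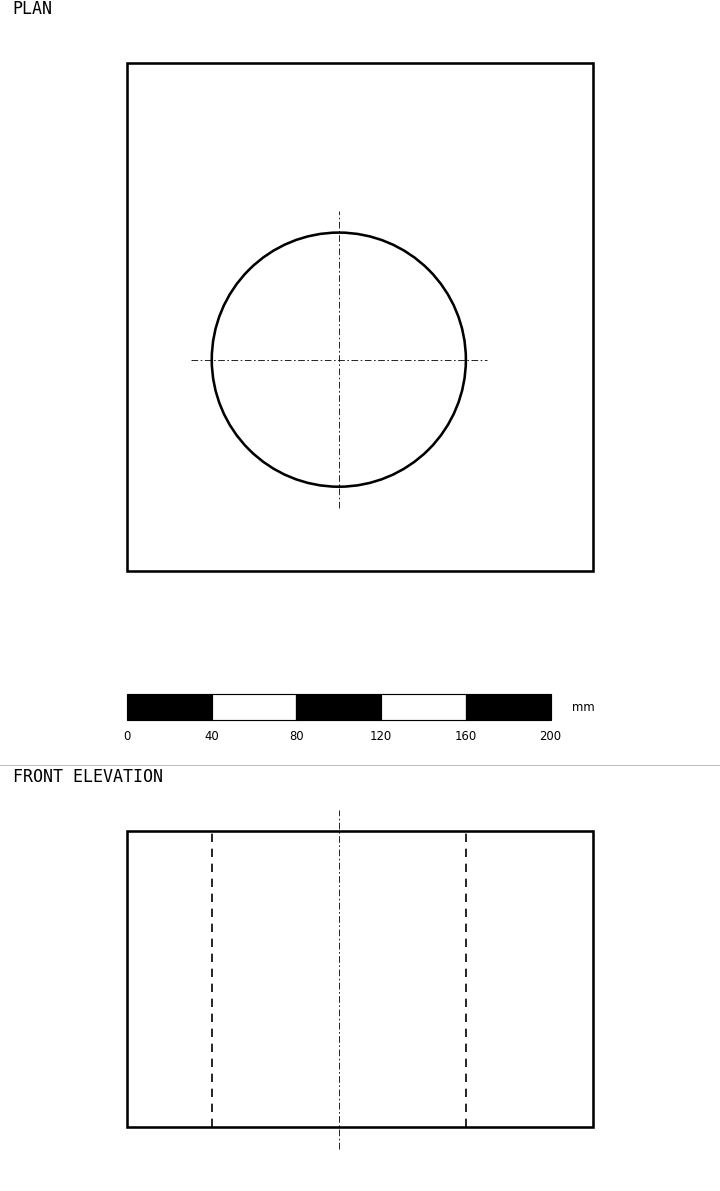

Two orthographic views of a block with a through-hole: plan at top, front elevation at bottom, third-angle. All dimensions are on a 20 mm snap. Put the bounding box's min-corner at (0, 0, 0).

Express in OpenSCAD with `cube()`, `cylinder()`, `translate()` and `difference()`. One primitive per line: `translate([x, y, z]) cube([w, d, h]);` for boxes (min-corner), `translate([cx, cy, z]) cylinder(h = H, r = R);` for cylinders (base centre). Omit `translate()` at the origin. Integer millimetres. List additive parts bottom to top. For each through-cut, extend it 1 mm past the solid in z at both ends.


difference() {
  cube([220, 240, 140]);
  translate([100, 100, -1]) cylinder(h = 142, r = 60);
}
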